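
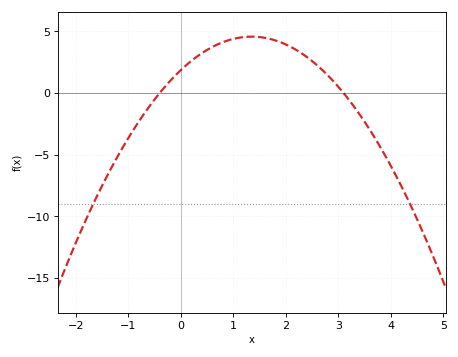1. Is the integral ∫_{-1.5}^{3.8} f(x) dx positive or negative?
positive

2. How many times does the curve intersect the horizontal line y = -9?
2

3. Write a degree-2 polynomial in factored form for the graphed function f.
y = -1.49(x + 0.4)(x - 3.1)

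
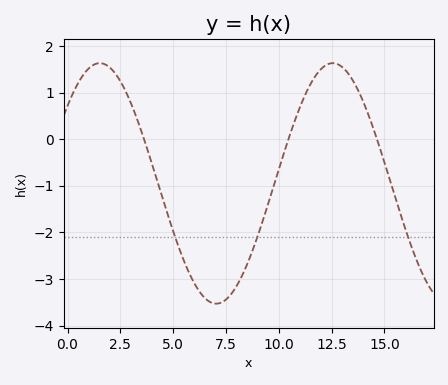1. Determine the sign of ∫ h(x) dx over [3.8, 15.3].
negative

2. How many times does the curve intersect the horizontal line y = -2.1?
3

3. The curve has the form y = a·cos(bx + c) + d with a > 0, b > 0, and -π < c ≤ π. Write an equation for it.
y = 2.58cos(0.57x - 0.87) - 0.95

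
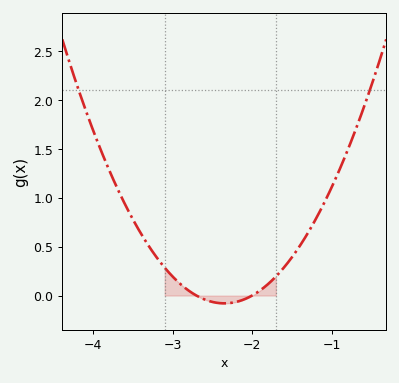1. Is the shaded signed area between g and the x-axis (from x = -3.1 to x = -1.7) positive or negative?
positive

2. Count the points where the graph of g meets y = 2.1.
2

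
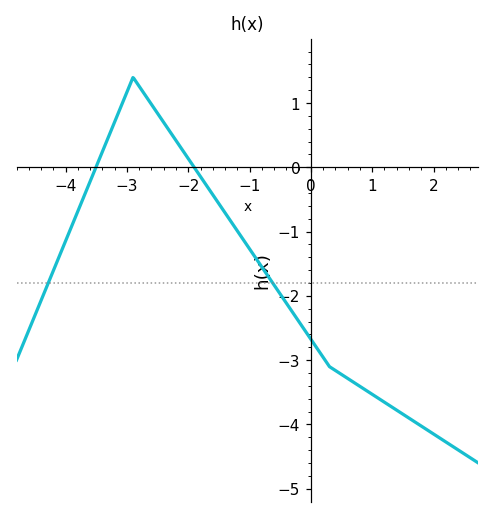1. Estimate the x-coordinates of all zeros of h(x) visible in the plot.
-3.5, -1.9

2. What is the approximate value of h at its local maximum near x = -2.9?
1.4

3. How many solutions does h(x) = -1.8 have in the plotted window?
2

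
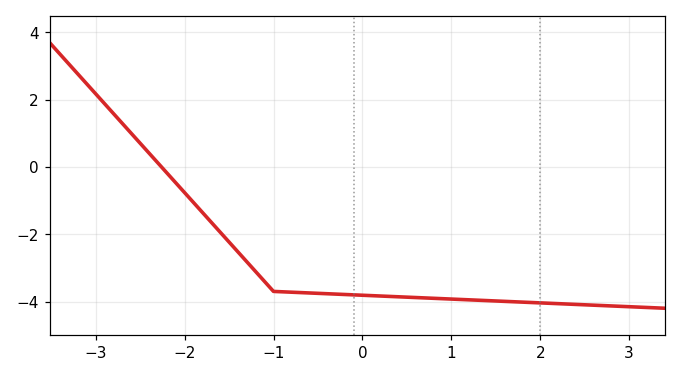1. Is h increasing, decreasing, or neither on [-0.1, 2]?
decreasing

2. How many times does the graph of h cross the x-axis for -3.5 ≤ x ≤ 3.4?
1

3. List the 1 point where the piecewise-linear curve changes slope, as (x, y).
(-1, -3.7)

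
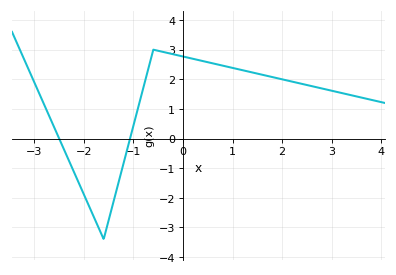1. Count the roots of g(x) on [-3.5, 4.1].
2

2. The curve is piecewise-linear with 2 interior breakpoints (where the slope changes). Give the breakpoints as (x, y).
(-1.6, -3.4); (-0.6, 3)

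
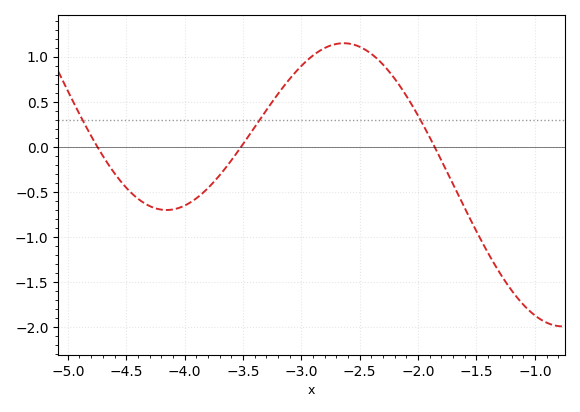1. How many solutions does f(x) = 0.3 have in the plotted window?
3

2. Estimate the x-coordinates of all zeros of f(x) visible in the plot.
-4.7, -3.5, -1.9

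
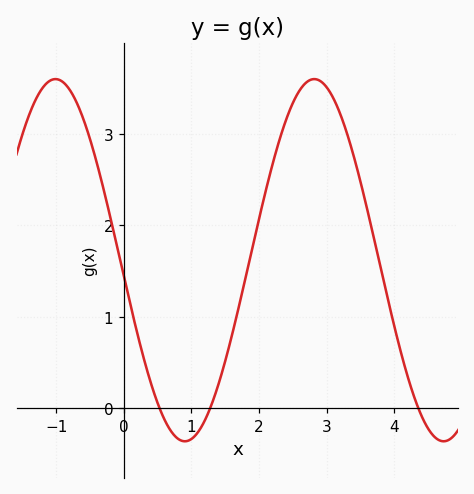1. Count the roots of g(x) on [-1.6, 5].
3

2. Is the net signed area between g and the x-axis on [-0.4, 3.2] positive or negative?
positive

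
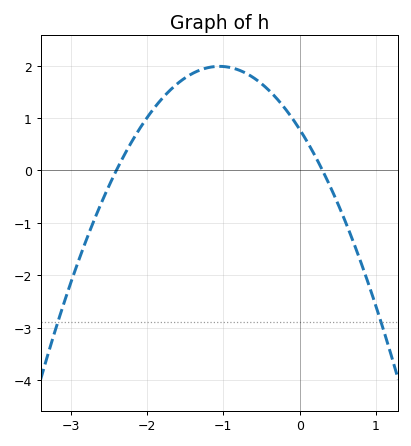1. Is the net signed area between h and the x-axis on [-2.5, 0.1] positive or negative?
positive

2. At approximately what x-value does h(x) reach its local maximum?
-1.05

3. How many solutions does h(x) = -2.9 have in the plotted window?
2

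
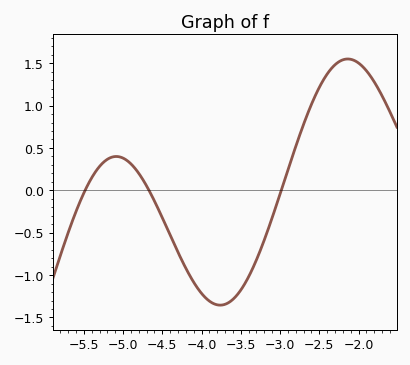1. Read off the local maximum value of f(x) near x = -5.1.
0.4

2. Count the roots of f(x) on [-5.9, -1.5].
3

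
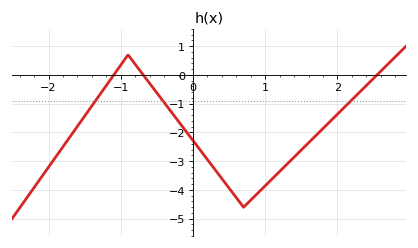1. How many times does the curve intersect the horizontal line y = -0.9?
3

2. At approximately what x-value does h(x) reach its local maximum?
-0.9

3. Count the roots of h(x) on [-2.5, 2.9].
3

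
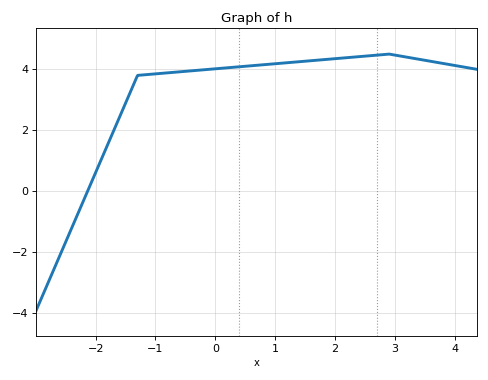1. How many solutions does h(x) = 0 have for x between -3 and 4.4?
1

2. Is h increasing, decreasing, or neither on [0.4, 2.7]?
increasing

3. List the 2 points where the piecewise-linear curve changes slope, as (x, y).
(-1.3, 3.8); (2.9, 4.5)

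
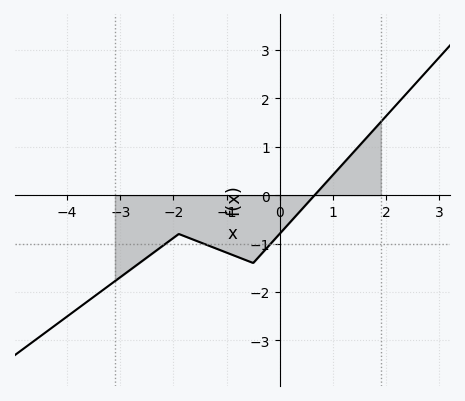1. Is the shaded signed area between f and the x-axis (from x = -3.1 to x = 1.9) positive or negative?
negative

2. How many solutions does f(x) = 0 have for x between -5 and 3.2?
1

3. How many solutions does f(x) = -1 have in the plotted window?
3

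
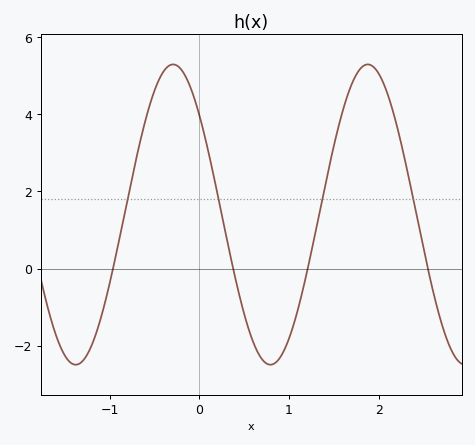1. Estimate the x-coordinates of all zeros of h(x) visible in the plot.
-1, 0.4, 1.2, 2.6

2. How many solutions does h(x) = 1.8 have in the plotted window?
4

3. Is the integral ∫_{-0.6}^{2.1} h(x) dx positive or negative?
positive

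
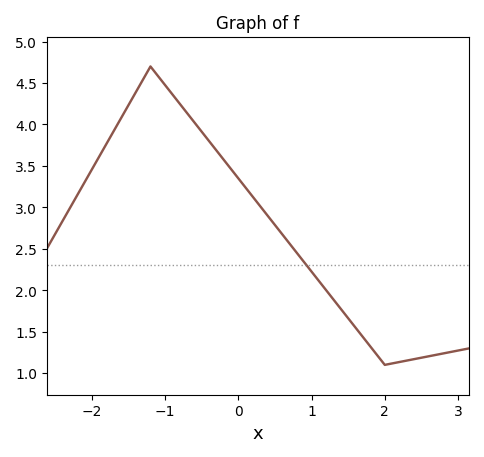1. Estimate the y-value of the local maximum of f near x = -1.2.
4.7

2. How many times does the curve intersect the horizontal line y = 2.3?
1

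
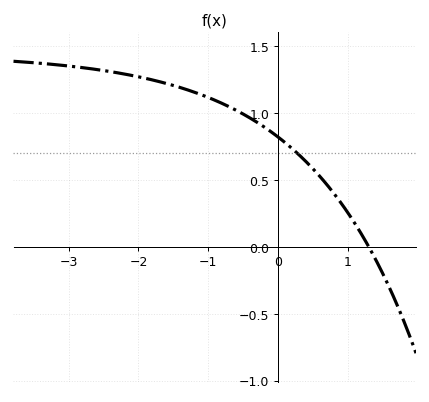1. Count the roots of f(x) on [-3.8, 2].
1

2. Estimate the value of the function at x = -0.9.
1.1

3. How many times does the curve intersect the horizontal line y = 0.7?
1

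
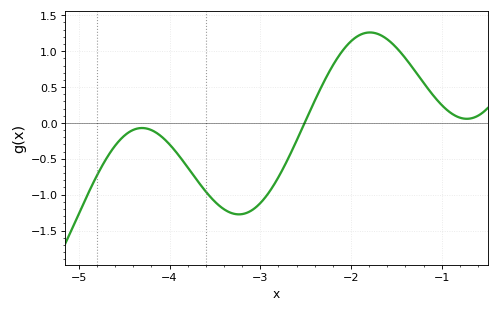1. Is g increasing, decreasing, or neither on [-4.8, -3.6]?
neither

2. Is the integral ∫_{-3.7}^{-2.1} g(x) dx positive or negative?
negative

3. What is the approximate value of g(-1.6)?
1.17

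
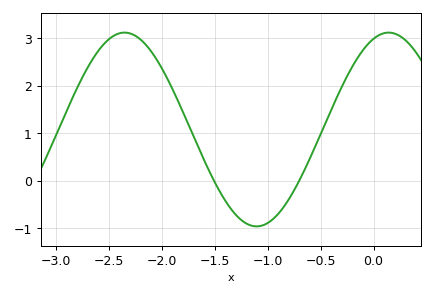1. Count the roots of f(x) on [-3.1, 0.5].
2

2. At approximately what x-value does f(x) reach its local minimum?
-1.1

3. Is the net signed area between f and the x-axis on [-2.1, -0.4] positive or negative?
positive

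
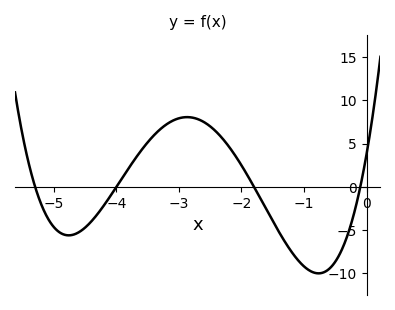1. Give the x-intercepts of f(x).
-5.3, -4, -1.8, -0.1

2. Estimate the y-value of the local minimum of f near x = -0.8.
-10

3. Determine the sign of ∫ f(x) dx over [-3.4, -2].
positive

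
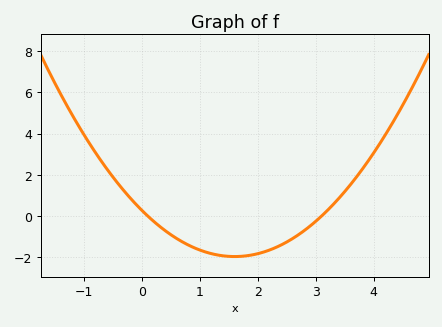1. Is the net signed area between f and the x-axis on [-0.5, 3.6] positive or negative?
negative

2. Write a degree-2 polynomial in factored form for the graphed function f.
y = 0.87(x - 0.1)(x - 3.1)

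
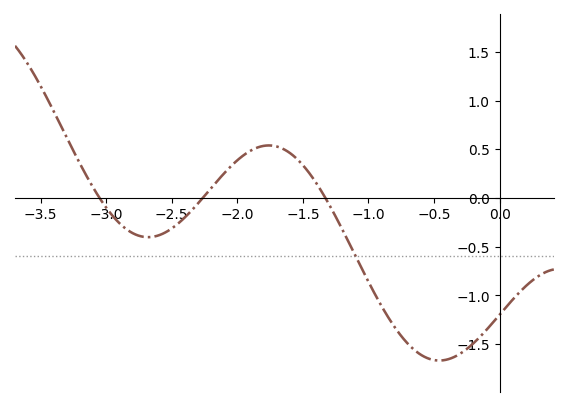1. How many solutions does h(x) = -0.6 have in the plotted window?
1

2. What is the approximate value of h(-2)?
0.4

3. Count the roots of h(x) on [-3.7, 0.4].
3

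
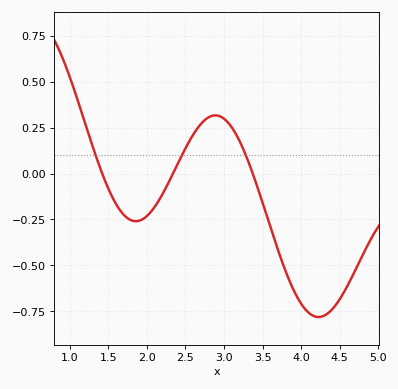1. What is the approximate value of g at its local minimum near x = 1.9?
-0.26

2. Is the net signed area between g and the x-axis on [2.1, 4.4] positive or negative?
negative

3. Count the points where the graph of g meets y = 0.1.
3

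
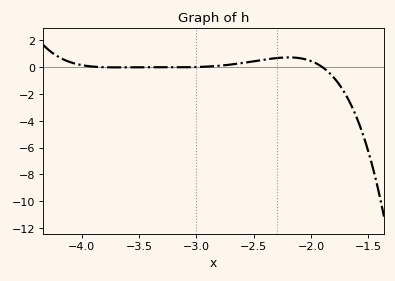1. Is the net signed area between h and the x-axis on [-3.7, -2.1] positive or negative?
positive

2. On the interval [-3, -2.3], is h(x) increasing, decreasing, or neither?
increasing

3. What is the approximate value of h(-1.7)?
-2.02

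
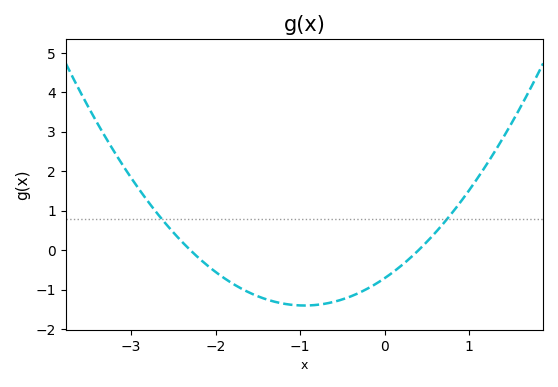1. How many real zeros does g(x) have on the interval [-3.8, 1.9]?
2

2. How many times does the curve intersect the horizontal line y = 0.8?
2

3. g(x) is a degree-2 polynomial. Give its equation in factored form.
y = 0.77(x + 2.3)(x - 0.4)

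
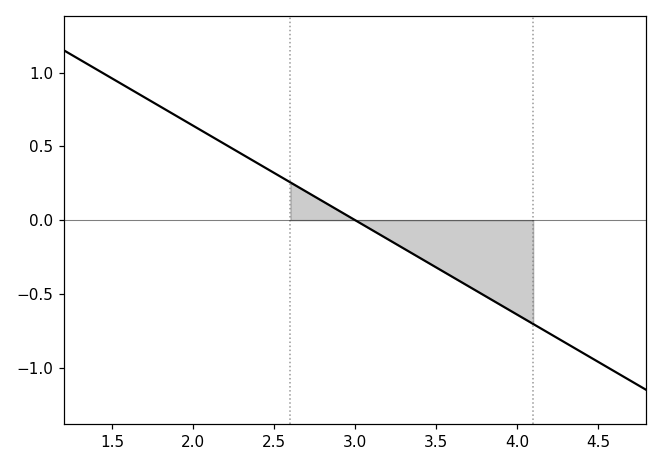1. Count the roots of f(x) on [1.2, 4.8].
1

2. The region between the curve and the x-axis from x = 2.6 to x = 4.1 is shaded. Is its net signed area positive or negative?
negative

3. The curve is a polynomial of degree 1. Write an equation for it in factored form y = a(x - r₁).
y = -0.64(x - 3)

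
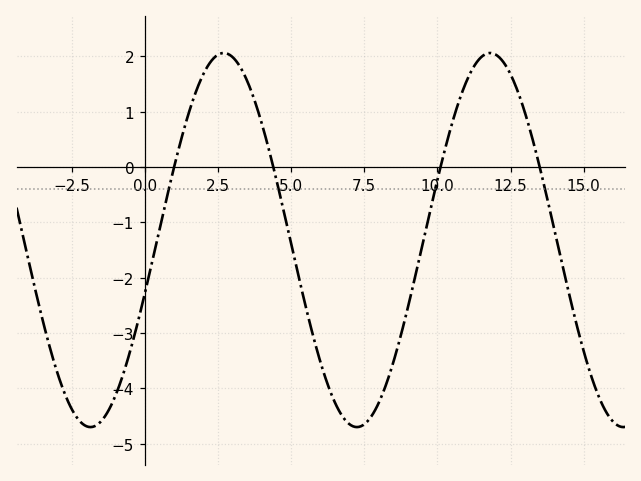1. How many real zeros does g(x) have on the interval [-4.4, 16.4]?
4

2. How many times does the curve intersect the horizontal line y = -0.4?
4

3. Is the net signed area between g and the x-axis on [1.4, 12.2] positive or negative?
negative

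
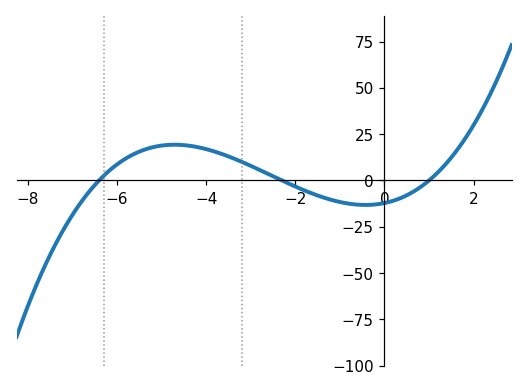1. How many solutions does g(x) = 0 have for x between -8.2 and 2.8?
3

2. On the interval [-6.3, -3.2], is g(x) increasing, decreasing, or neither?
neither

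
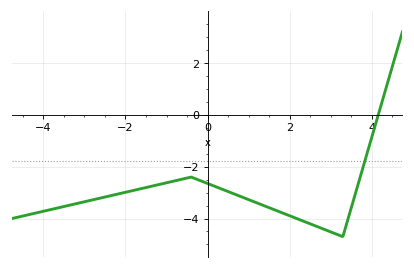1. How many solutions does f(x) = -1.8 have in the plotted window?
1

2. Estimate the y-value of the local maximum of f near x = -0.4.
-2.4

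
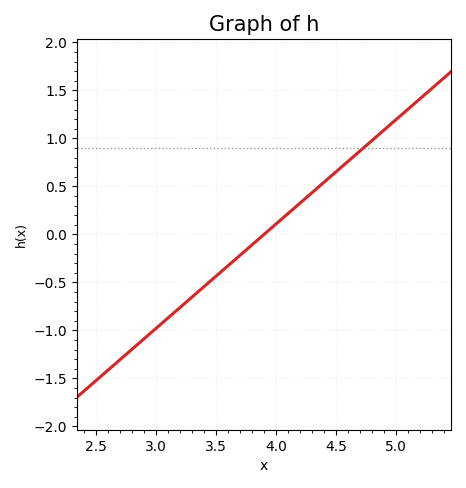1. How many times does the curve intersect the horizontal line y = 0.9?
1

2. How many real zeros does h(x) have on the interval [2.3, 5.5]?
1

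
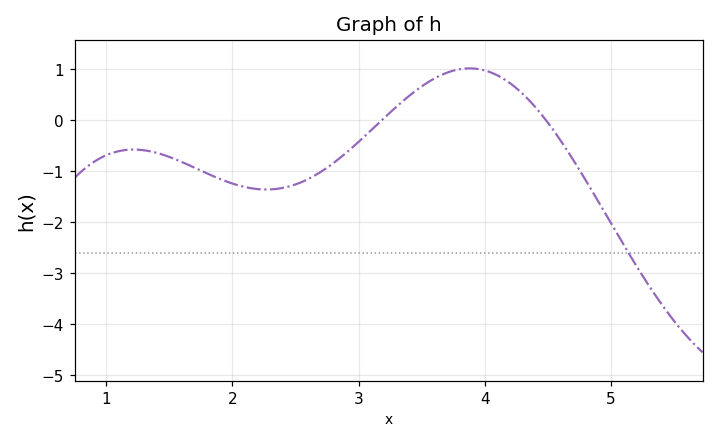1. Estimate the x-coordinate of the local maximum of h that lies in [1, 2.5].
1.2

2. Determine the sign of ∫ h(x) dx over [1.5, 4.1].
negative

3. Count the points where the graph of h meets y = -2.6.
1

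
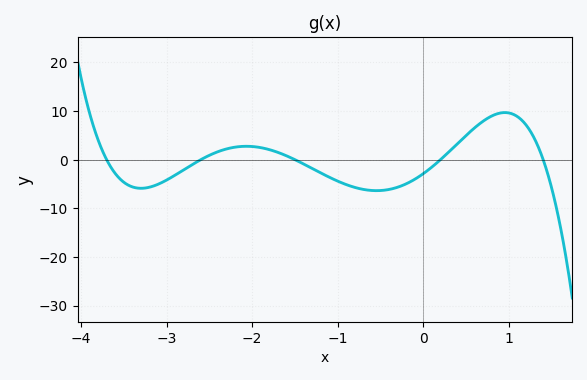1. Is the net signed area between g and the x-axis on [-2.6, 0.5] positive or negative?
negative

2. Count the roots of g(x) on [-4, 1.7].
5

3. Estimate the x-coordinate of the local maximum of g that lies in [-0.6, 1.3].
0.951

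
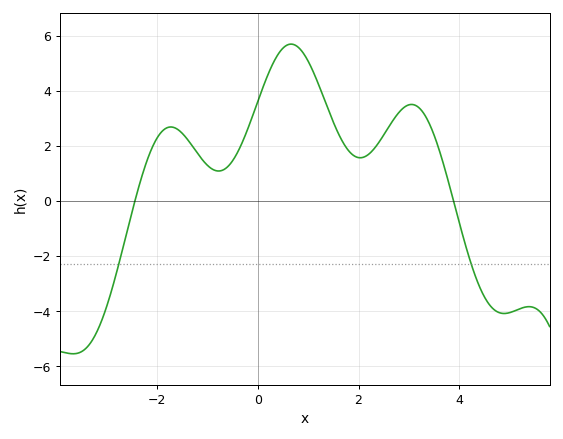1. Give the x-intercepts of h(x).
-2.44, 3.89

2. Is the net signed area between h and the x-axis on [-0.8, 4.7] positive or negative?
positive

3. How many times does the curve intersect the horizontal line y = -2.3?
2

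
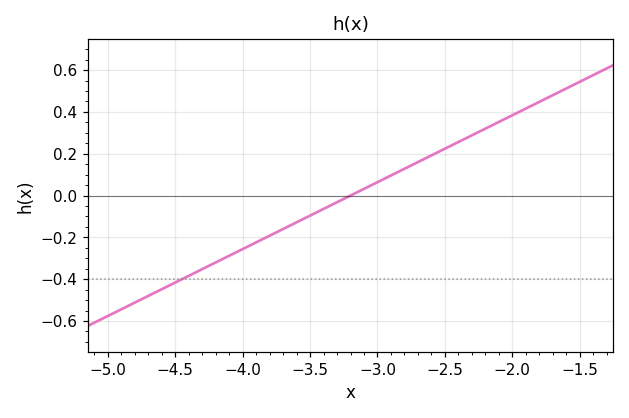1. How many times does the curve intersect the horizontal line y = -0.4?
1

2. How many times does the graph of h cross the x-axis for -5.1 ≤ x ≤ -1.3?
1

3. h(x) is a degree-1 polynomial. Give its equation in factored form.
y = 0.32(x + 3.2)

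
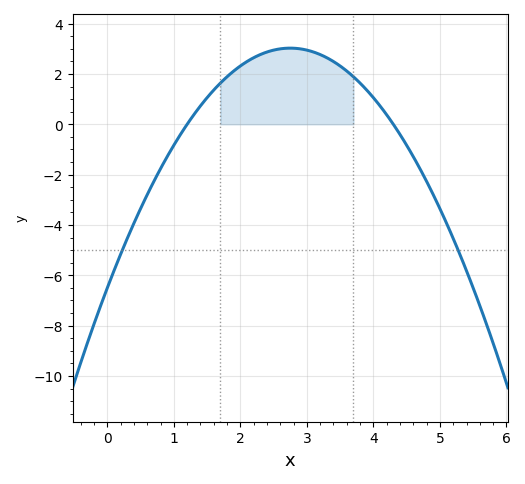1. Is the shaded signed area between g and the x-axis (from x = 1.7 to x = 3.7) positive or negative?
positive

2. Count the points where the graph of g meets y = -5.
2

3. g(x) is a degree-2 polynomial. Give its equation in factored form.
y = -1.26(x - 1.2)(x - 4.3)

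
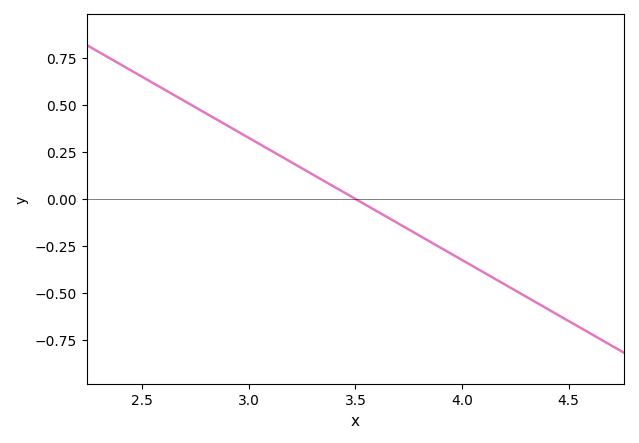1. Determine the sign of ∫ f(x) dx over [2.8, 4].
positive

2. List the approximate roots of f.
3.5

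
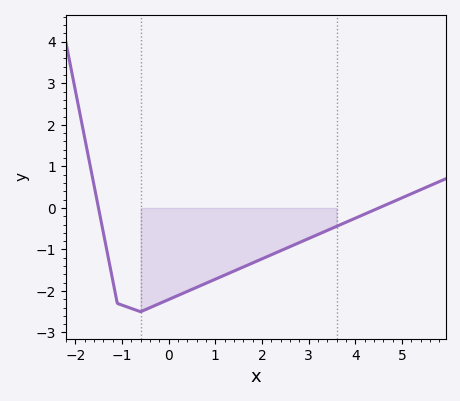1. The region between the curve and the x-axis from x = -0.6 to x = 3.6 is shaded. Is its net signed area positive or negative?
negative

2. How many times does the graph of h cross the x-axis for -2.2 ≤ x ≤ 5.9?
2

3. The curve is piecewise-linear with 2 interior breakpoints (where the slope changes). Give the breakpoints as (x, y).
(-1.1, -2.3); (-0.6, -2.5)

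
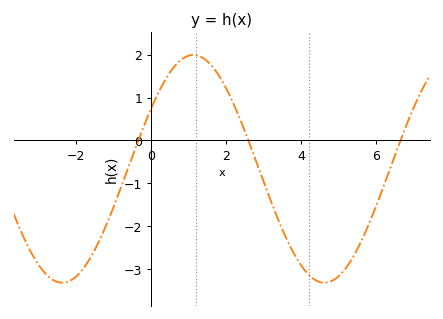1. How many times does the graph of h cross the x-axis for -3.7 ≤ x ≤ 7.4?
3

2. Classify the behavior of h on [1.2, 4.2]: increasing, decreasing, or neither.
decreasing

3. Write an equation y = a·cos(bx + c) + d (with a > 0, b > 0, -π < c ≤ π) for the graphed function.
y = 2.65cos(0.9x - 1.02) - 0.66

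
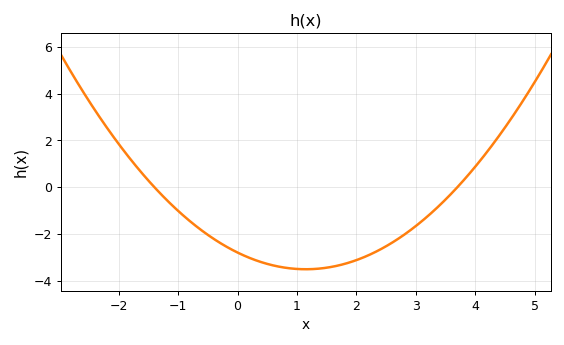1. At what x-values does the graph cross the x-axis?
-1.4, 3.7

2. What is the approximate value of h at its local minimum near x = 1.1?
-3.51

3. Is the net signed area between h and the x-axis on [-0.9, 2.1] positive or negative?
negative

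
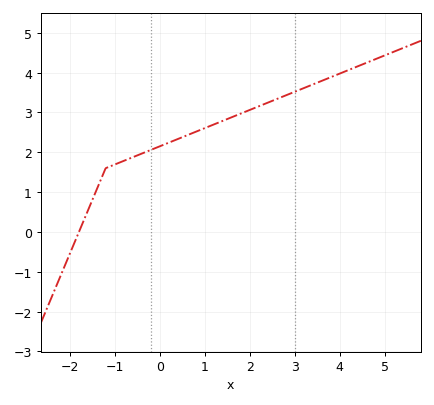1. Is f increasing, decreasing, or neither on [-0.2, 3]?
increasing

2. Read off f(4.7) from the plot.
4.3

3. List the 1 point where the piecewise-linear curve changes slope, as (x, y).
(-1.2, 1.6)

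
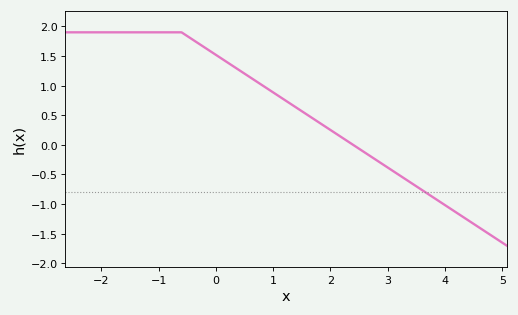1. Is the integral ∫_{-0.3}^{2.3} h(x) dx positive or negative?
positive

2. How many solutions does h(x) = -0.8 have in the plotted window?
1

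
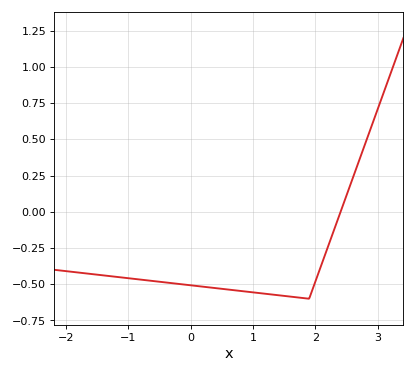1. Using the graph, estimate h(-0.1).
-0.5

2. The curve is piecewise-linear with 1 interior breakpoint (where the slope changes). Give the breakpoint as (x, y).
(1.9, -0.6)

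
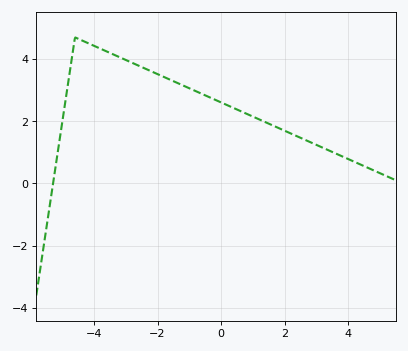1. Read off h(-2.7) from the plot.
3.8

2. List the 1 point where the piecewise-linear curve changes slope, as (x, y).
(-4.6, 4.7)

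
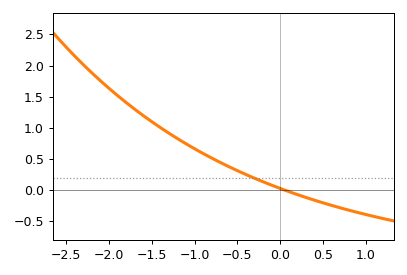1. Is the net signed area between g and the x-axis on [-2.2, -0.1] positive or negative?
positive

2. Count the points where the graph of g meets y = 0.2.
1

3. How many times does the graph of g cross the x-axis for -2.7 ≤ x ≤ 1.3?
1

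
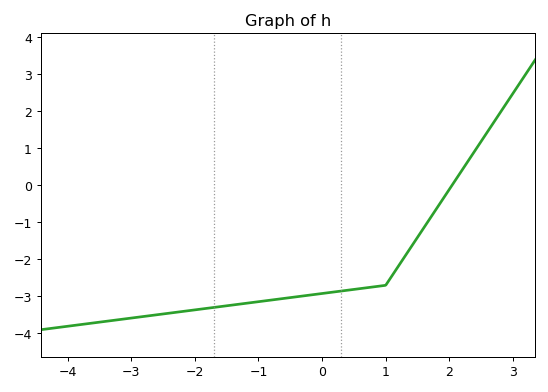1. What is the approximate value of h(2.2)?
0.4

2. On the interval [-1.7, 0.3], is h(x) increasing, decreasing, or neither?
increasing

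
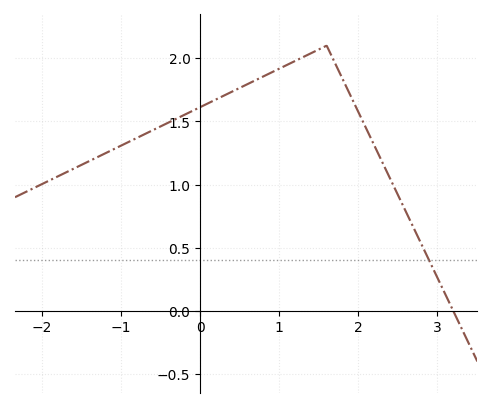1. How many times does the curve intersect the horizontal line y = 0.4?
1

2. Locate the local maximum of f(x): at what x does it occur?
1.6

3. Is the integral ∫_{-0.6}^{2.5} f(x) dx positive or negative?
positive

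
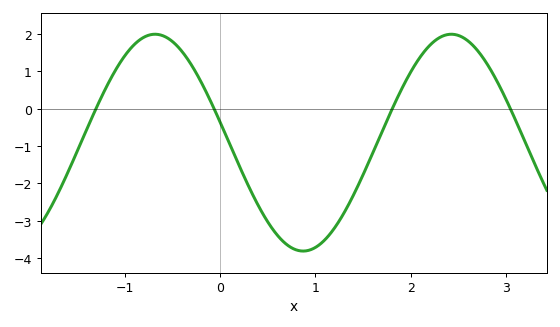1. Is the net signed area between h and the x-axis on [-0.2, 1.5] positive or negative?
negative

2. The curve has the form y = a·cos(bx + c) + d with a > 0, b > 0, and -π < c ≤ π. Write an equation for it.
y = 2.9cos(2x + 1.4) - 0.91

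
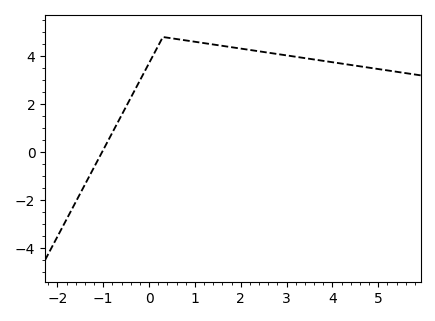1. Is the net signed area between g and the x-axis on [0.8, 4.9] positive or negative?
positive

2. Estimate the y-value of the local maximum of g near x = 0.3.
4.8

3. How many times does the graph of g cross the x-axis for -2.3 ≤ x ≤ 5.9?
1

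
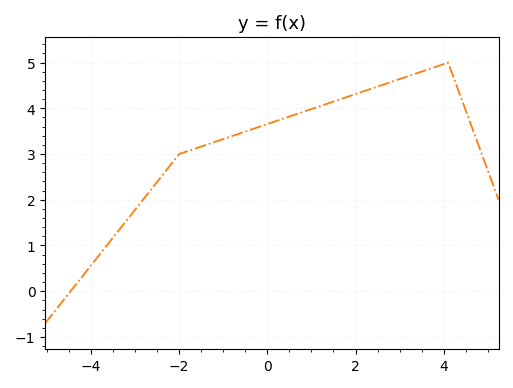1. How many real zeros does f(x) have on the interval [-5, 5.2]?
1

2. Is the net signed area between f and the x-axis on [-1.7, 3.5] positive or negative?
positive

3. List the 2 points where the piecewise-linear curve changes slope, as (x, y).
(-2, 3); (4.1, 5)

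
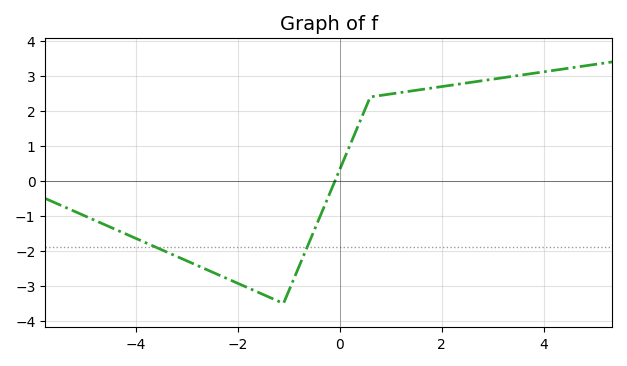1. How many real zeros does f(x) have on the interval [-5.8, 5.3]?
1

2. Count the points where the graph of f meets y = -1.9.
2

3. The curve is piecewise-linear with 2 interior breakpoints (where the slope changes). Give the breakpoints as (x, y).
(-1.1, -3.5); (0.6, 2.4)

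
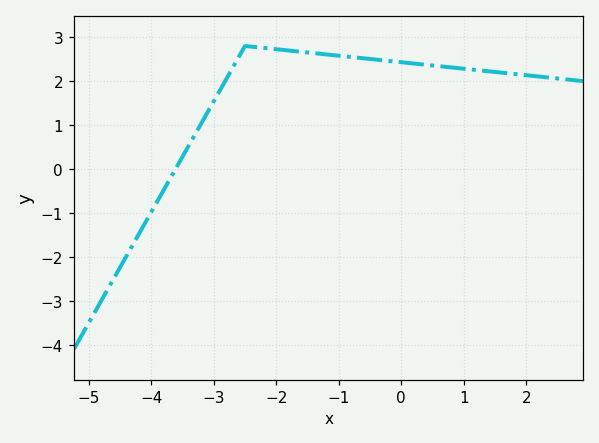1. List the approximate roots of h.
-3.6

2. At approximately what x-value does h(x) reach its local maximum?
-2.4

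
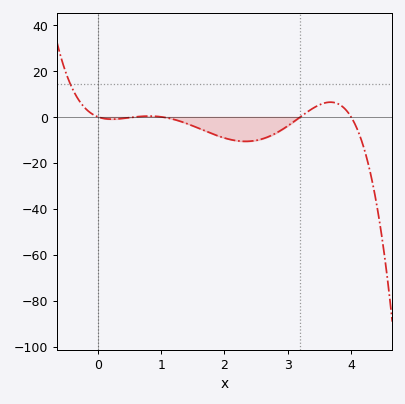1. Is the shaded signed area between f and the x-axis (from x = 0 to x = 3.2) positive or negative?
negative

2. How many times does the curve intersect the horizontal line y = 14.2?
1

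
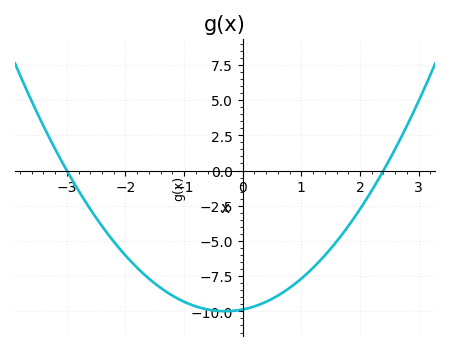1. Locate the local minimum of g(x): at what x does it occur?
-0.3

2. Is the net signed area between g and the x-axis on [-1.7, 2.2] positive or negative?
negative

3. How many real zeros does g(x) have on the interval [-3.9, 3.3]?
2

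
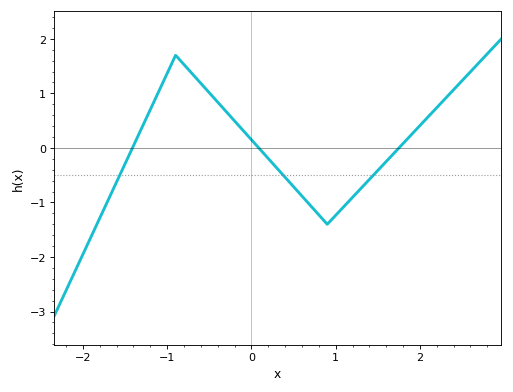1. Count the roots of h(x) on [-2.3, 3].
3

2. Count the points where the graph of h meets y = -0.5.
3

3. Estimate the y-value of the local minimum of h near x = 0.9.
-1.4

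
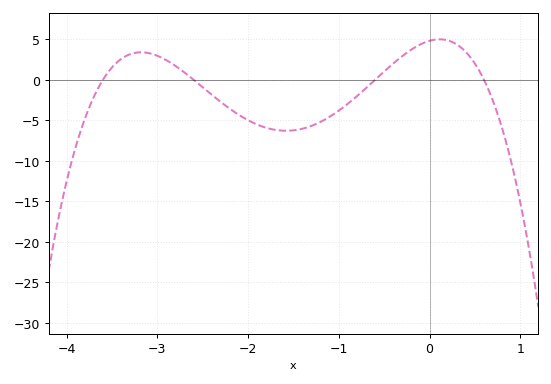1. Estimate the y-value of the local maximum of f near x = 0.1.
5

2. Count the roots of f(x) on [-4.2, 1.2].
4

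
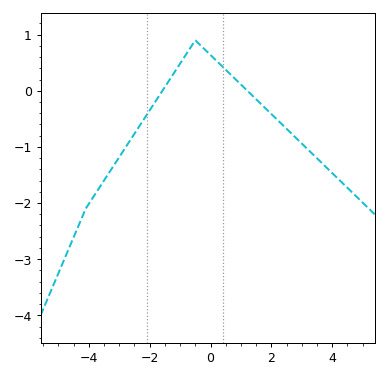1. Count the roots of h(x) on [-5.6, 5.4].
2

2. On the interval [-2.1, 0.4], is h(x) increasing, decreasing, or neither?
neither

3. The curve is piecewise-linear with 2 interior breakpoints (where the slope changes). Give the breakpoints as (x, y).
(-4.1, -2.1); (-0.5, 0.9)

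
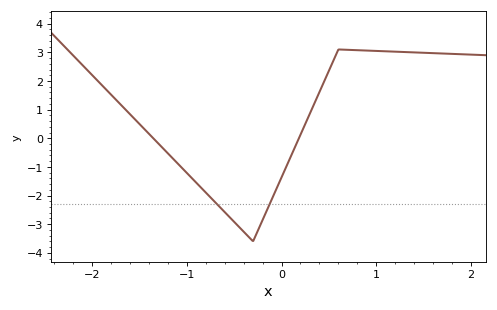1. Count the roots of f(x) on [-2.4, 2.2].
2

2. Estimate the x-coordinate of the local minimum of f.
-0.3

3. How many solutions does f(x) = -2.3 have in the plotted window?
2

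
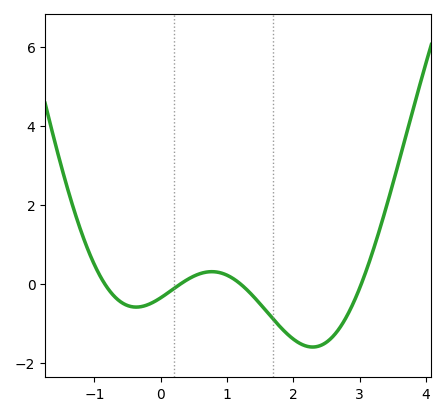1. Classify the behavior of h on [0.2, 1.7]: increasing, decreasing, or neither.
neither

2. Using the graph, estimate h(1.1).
0.125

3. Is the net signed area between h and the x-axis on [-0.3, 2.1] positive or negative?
negative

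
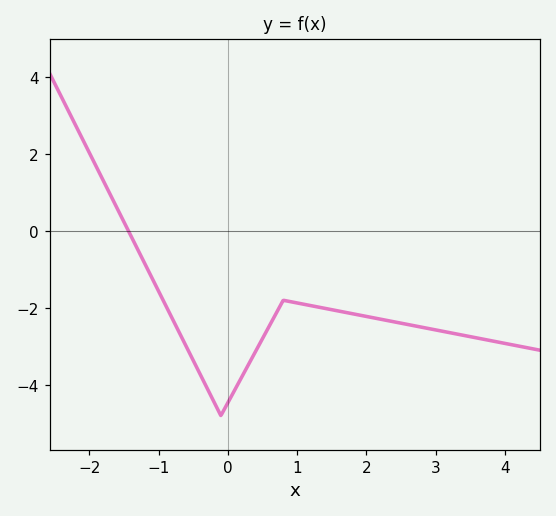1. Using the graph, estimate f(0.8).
-1.8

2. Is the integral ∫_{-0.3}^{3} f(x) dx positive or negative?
negative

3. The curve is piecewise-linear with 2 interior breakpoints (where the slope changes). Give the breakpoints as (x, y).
(-0.1, -4.8); (0.8, -1.8)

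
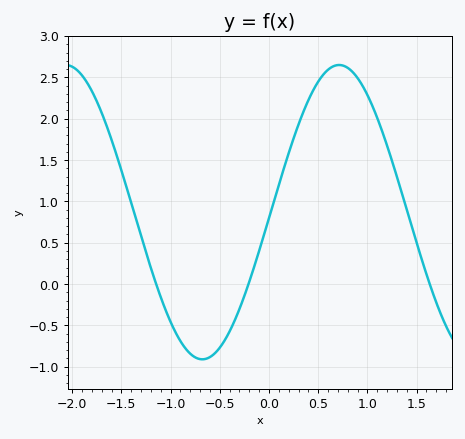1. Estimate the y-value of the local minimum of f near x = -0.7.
-0.91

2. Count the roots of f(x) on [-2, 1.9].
3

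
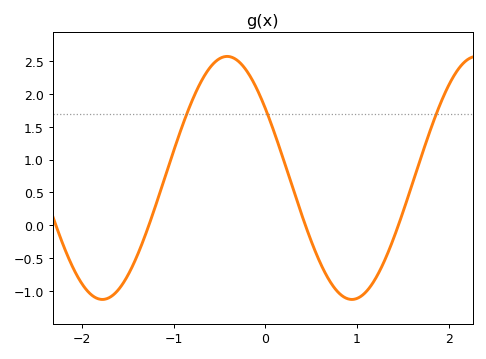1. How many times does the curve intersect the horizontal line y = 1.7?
3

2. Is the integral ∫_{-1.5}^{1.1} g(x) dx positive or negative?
positive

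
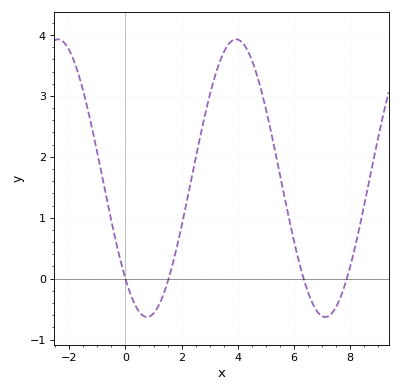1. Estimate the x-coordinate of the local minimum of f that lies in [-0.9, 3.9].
0.8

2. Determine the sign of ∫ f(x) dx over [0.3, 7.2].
positive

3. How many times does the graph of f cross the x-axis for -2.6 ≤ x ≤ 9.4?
4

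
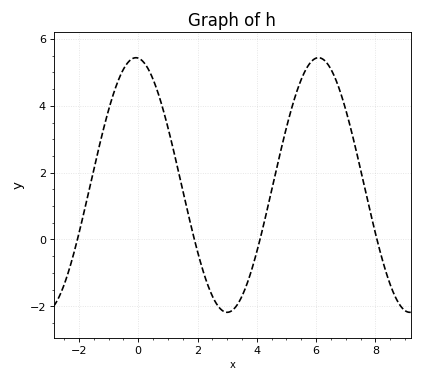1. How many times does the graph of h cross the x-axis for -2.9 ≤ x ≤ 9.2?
4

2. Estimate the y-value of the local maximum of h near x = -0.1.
5.44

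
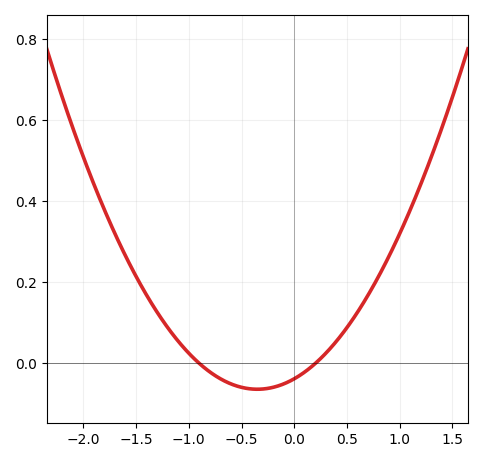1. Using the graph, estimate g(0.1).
-0.02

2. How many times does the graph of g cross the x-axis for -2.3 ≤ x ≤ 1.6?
2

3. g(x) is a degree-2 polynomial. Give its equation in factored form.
y = 0.21(x + 0.9)(x - 0.2)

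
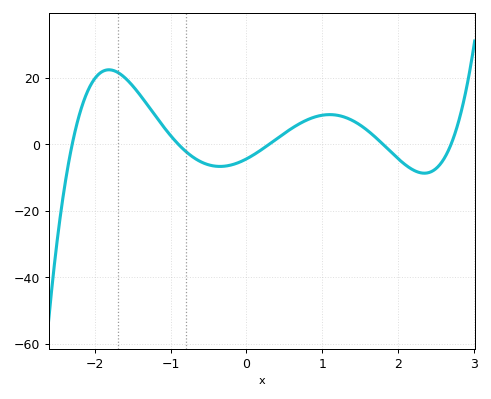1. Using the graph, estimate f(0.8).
8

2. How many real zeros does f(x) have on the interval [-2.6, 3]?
5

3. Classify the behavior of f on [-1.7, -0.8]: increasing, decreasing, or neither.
decreasing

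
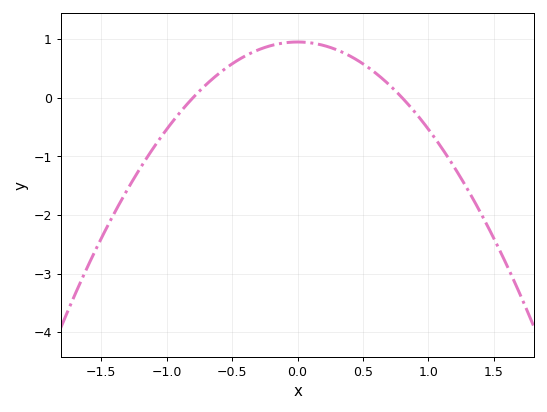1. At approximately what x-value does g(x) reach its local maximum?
0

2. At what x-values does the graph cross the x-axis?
-0.8, 0.8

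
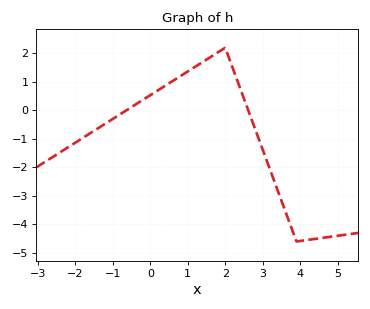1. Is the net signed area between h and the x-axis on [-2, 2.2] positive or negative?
positive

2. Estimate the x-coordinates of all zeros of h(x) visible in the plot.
-0.6, 2.6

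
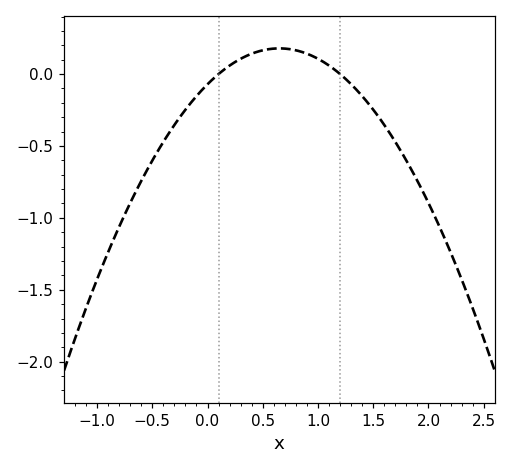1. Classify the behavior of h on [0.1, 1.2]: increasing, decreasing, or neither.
neither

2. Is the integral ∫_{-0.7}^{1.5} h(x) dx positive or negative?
negative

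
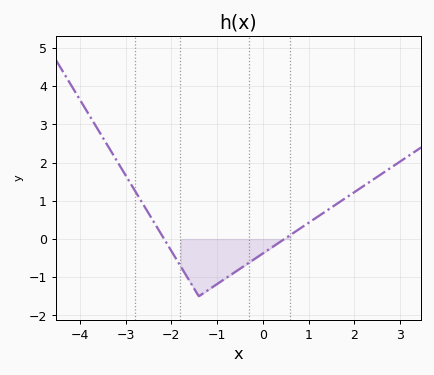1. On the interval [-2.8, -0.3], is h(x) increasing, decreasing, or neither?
neither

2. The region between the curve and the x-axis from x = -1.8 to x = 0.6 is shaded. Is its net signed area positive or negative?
negative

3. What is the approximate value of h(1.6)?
0.9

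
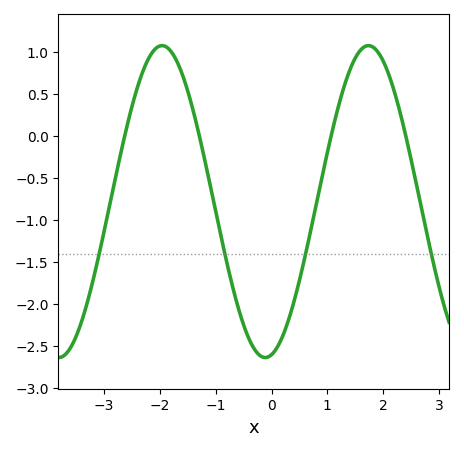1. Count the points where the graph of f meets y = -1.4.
4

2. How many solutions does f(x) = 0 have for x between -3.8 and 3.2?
4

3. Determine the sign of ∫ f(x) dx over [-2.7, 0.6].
negative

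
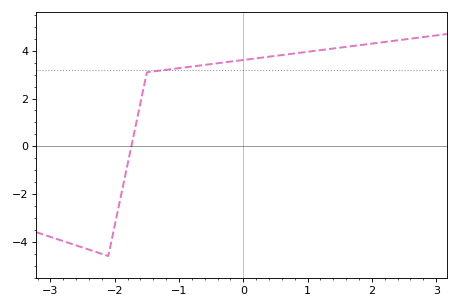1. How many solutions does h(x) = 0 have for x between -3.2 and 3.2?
1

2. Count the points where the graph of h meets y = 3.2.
1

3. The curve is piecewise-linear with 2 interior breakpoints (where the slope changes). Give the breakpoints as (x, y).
(-2.1, -4.6); (-1.5, 3.1)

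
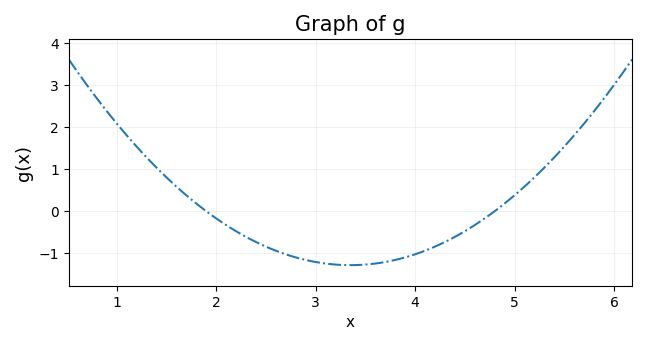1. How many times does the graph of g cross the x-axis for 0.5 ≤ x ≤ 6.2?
2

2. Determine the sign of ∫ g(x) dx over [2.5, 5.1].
negative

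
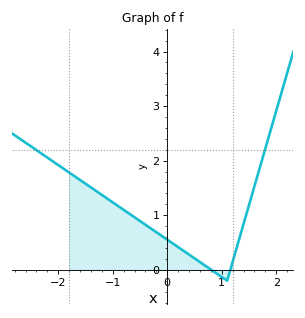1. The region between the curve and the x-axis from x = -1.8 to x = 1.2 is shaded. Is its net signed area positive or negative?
positive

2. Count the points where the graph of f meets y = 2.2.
2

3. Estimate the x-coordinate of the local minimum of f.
1.1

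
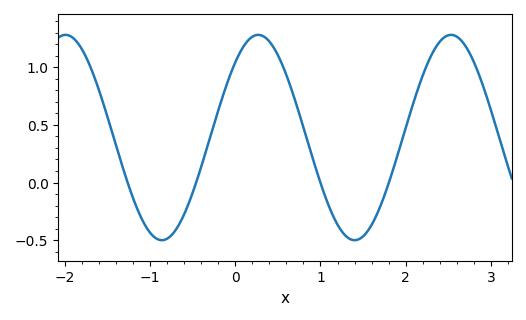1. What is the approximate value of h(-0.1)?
0.85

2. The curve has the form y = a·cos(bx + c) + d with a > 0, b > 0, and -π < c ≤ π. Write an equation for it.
y = 0.89cos(2.8x - 0.75) + 0.39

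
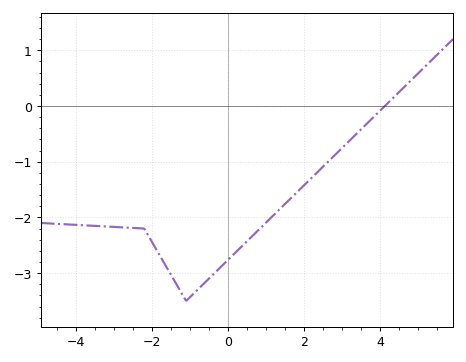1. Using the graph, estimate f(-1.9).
-2.6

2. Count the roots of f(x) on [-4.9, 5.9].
1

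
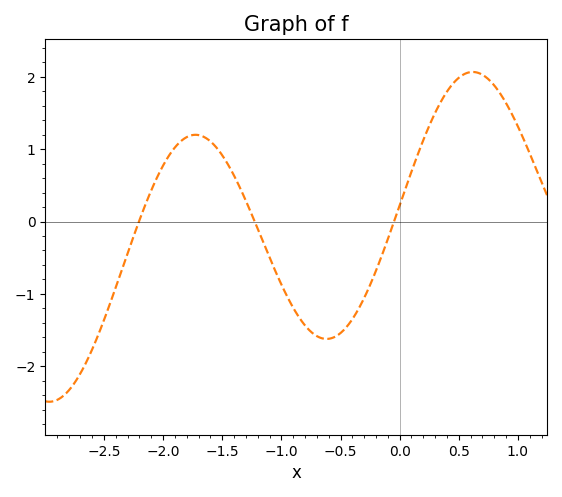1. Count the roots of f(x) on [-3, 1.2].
3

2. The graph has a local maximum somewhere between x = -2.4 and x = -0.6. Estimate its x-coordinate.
-1.73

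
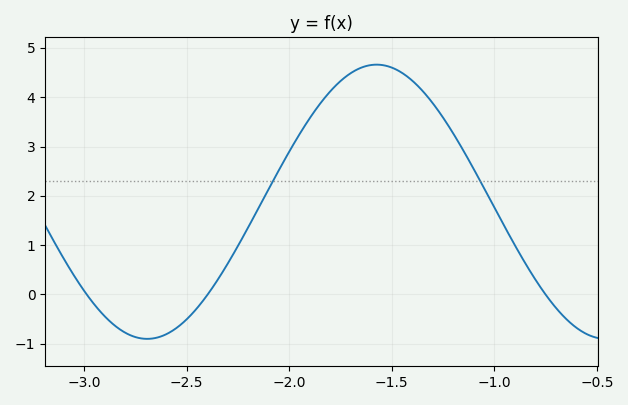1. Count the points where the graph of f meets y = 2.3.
2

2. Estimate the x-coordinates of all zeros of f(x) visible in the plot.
-3, -2.4, -0.75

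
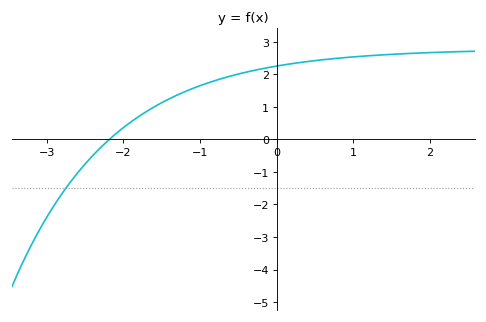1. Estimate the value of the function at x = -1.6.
0.992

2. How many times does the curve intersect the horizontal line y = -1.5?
1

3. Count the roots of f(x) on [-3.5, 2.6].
1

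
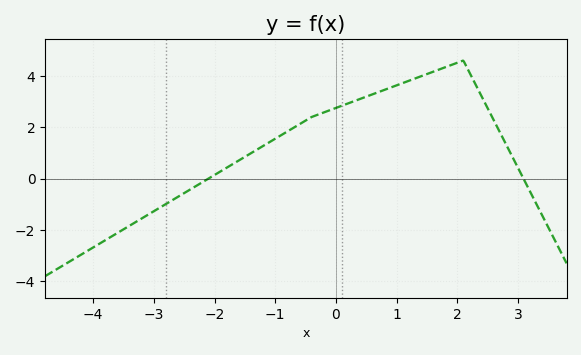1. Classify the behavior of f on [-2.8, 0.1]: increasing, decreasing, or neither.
increasing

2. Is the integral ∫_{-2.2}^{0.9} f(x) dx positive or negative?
positive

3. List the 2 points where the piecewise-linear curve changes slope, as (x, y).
(-0.4, 2.4); (2.1, 4.6)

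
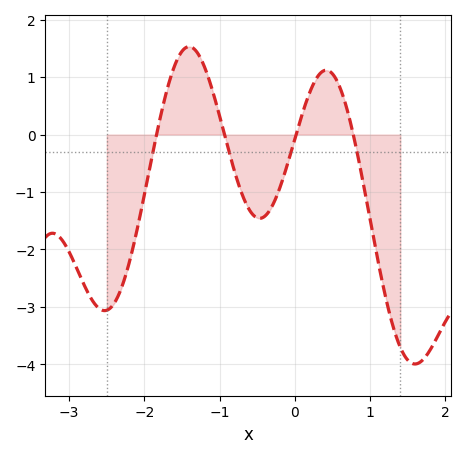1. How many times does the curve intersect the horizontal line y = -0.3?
4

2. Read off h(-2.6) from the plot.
-3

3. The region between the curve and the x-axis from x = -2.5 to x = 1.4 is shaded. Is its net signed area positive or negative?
negative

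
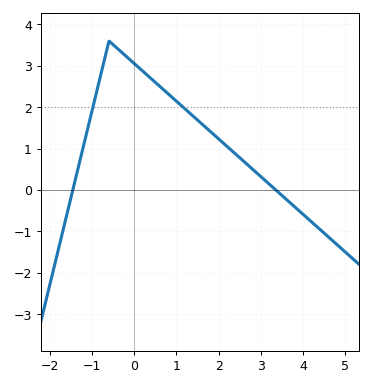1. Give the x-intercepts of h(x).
-1.4, 3.4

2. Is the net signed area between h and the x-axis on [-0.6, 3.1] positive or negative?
positive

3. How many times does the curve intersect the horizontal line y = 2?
2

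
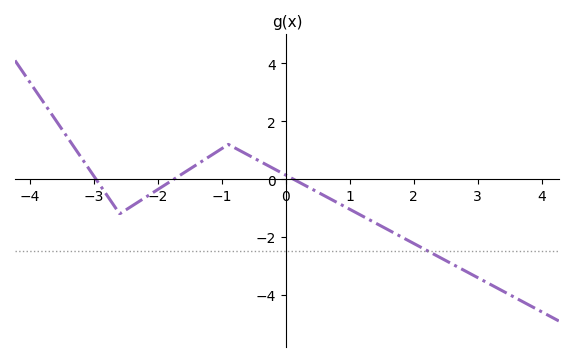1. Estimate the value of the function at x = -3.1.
0.4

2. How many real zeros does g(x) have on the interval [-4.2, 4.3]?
3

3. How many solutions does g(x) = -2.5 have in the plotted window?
1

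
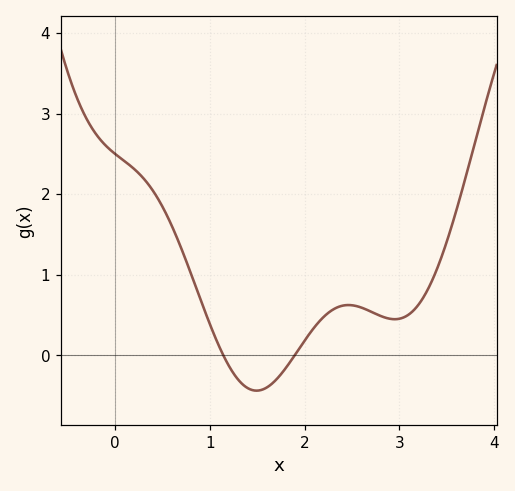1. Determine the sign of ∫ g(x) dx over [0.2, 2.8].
positive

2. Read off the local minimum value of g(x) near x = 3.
0.4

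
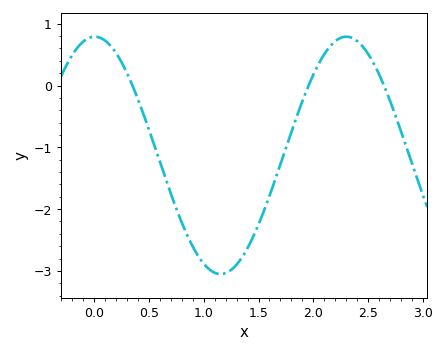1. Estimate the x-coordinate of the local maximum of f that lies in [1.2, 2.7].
2.3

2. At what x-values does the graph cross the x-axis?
0.351, 1.96, 2.64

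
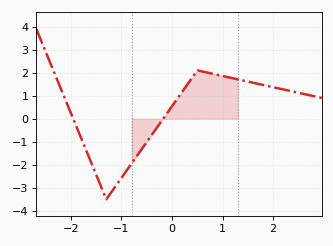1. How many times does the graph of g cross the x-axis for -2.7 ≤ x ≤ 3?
2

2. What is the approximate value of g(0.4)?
1.8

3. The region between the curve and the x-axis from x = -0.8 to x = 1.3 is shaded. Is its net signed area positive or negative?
positive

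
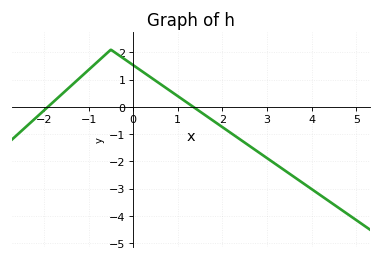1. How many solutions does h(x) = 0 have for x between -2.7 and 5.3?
2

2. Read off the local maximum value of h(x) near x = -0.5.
2.1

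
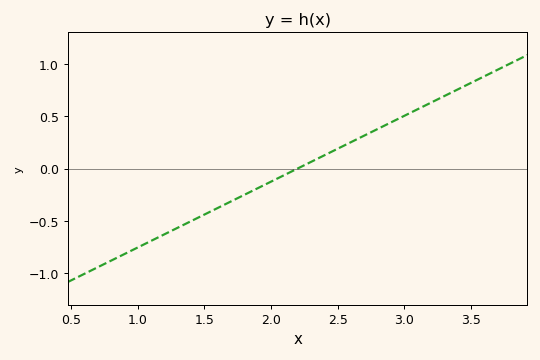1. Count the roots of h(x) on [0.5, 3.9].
1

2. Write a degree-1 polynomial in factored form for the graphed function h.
y = 0.63(x - 2.2)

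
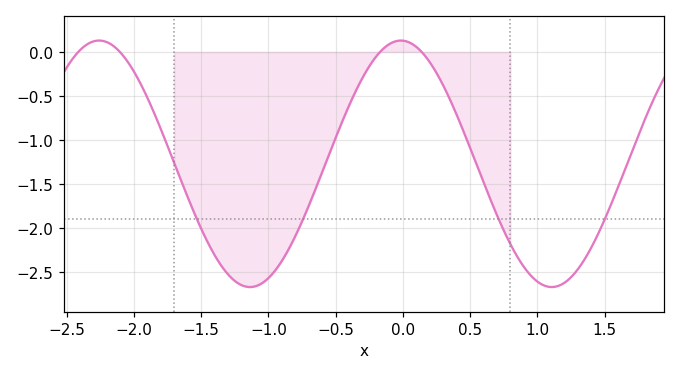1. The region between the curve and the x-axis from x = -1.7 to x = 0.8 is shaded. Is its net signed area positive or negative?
negative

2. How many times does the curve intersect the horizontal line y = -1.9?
4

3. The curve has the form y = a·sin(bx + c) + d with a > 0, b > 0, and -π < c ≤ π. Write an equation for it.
y = 1.4sin(2.8x + 1.6) - 1.27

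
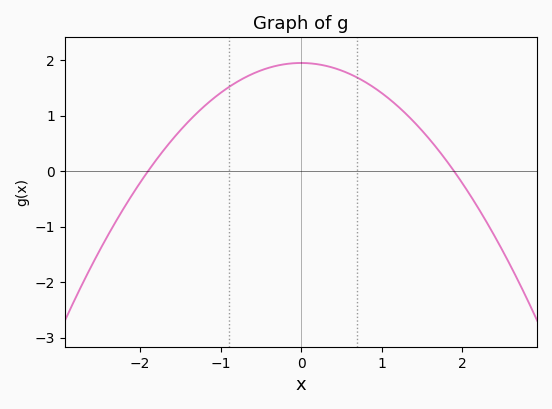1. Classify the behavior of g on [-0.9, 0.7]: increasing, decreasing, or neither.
neither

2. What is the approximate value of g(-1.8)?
0.2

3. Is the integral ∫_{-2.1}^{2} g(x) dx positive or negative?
positive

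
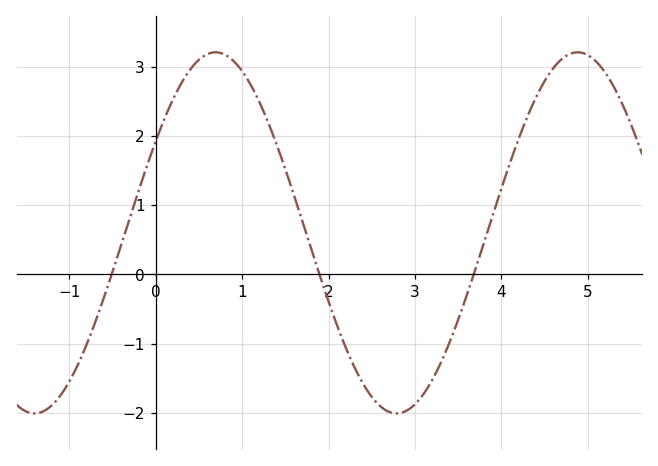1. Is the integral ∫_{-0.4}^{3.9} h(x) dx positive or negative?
positive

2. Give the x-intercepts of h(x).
-0.509, 1.89, 3.68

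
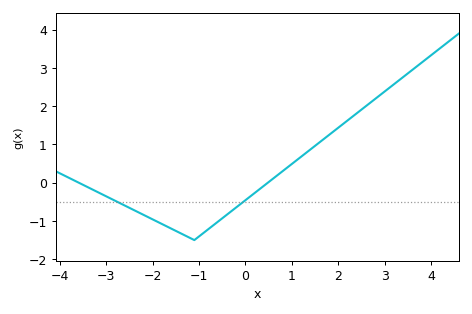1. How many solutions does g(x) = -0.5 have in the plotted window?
2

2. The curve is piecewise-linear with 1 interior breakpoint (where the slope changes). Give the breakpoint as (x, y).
(-1.1, -1.5)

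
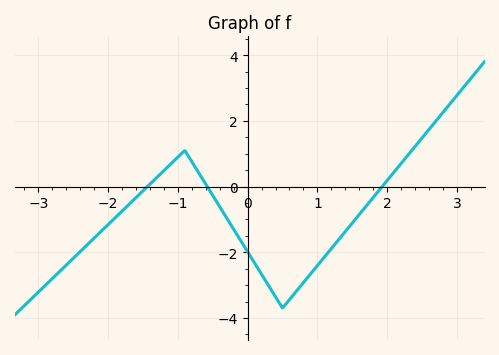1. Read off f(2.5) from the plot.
1.48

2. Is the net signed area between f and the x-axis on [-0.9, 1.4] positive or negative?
negative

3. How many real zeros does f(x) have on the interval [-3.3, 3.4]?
3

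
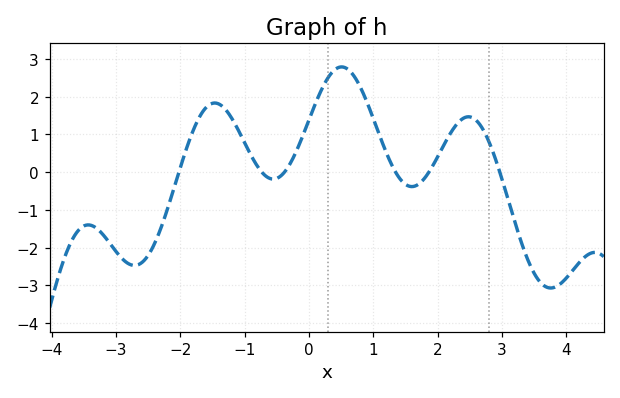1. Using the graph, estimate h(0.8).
2.3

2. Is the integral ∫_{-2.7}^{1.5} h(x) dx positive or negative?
positive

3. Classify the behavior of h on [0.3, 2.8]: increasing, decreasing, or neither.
neither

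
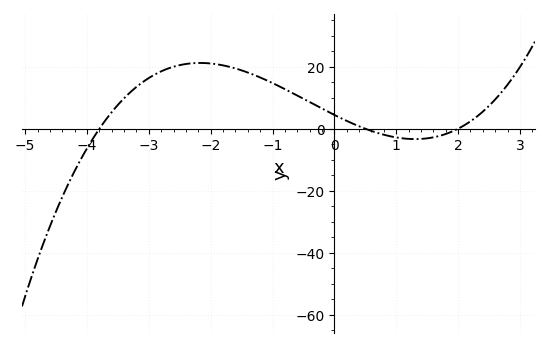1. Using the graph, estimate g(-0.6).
10.7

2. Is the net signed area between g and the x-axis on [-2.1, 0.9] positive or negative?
positive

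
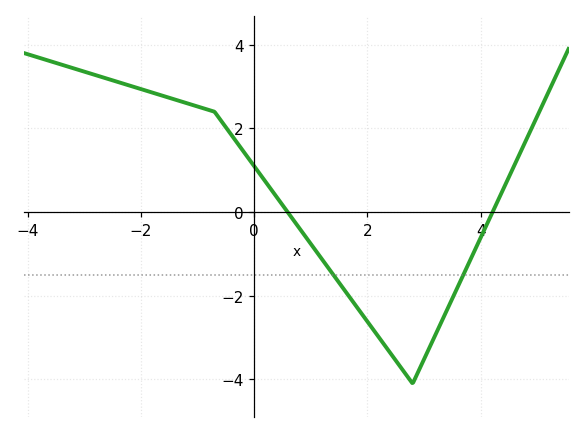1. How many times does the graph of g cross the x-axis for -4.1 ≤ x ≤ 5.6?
2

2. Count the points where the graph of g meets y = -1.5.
2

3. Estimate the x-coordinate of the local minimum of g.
2.8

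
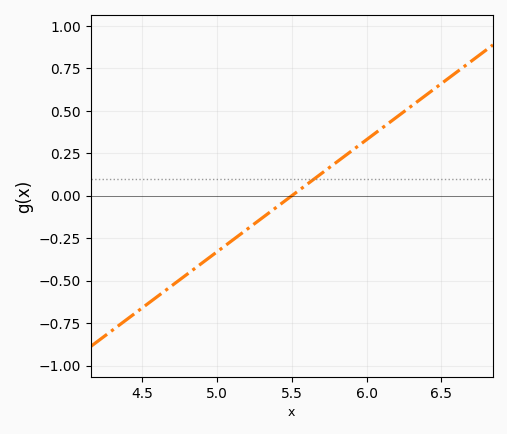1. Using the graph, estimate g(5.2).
-0.2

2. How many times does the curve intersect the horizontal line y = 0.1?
1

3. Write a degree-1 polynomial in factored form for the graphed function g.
y = 0.66(x - 5.5)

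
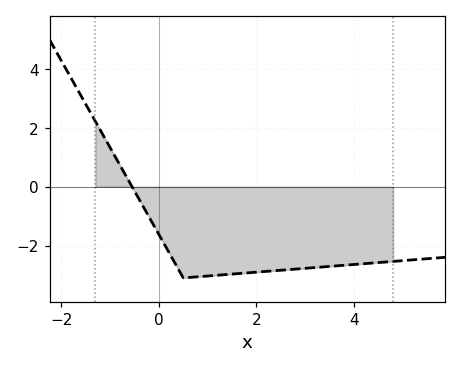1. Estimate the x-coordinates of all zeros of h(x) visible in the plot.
-0.6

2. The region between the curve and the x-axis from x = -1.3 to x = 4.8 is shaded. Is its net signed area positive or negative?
negative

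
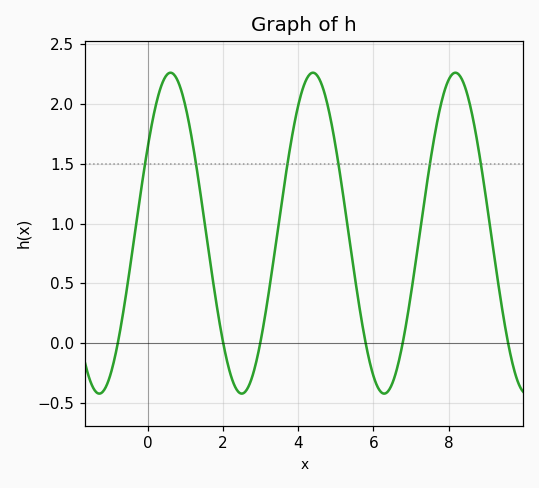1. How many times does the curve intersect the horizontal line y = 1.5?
6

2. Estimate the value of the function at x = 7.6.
1.69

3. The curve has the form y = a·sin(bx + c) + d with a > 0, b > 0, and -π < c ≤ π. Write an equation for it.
y = 1.34sin(1.66x + 0.562) + 0.92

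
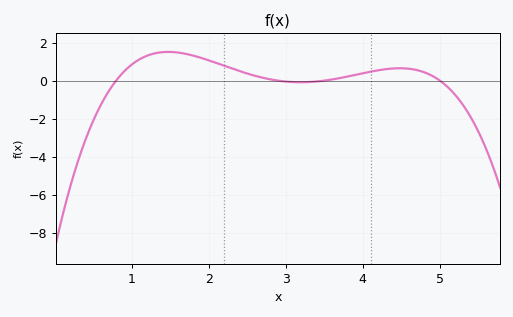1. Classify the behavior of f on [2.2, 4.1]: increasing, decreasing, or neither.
neither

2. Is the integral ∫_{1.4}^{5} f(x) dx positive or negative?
positive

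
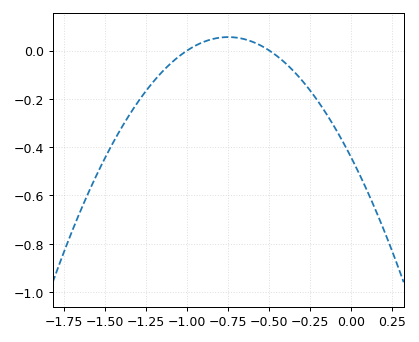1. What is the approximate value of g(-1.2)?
-0.12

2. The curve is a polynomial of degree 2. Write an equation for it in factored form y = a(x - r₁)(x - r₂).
y = -0.89(x + 1)(x + 0.5)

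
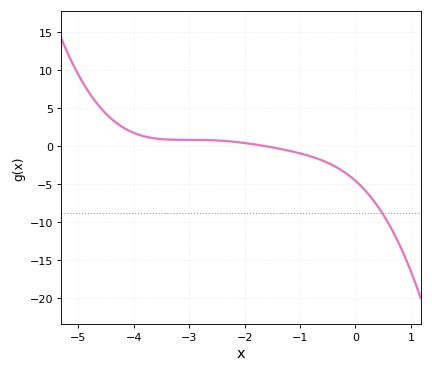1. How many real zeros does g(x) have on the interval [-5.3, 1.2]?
1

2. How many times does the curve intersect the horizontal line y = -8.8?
1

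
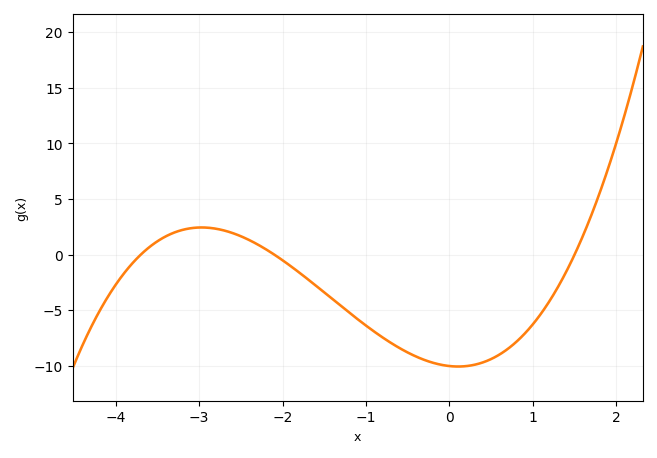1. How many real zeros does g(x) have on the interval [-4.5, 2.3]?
3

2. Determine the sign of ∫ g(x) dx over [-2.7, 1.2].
negative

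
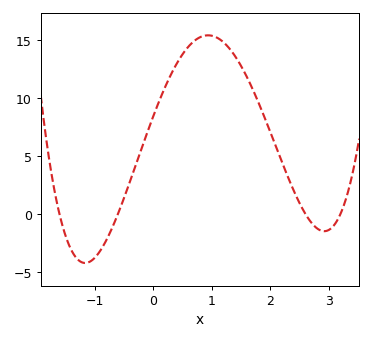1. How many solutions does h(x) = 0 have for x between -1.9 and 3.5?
4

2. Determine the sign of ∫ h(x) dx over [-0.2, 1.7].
positive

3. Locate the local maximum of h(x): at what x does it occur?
0.939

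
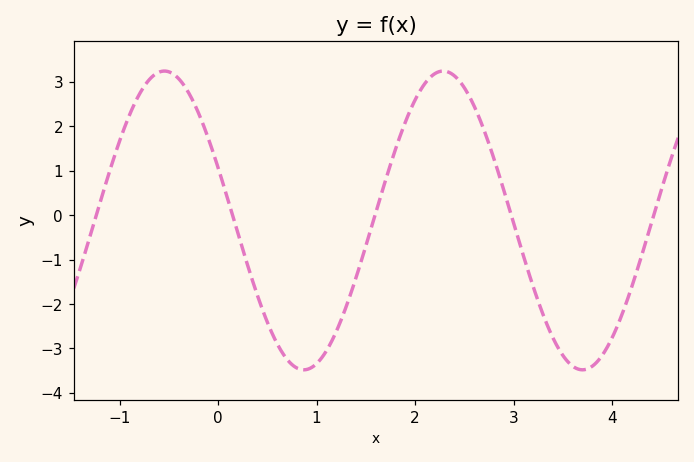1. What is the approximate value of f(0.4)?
-1.8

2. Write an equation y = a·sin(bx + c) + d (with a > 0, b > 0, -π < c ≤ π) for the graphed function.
y = 3.36sin(2.2x + 2.8) - 0.12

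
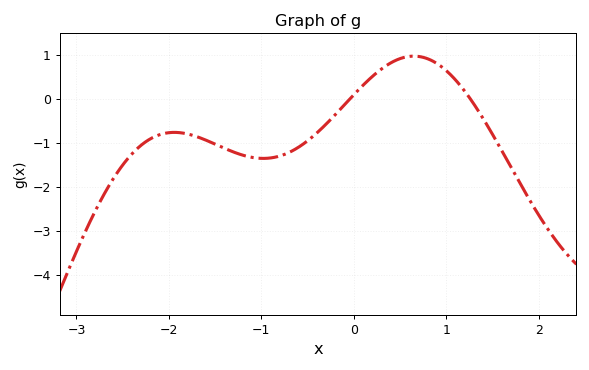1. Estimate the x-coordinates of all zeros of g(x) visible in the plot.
-0.04, 1.26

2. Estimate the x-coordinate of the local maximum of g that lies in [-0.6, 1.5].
0.65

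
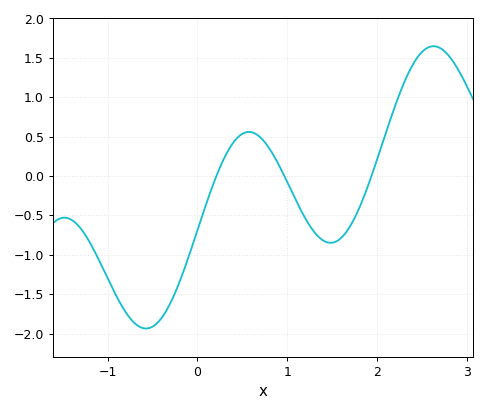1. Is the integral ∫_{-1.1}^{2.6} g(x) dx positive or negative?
negative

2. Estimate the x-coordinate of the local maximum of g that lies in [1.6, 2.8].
2.6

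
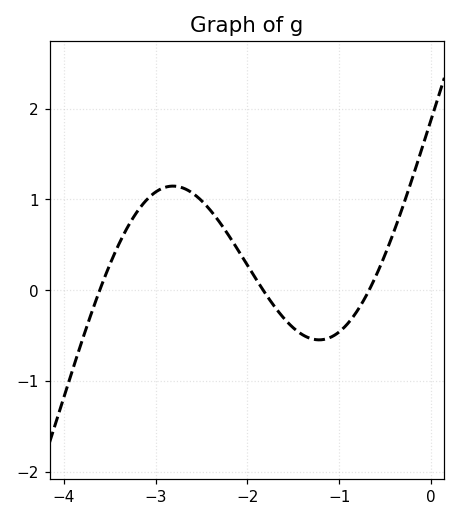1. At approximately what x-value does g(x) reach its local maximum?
-2.81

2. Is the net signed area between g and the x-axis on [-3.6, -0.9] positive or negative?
positive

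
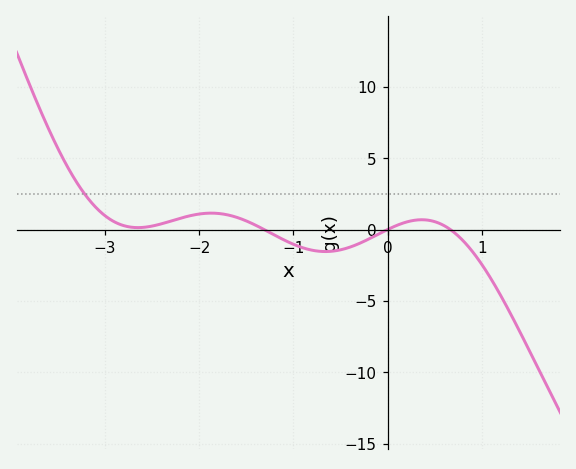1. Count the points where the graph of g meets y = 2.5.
1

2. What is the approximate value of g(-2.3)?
0.5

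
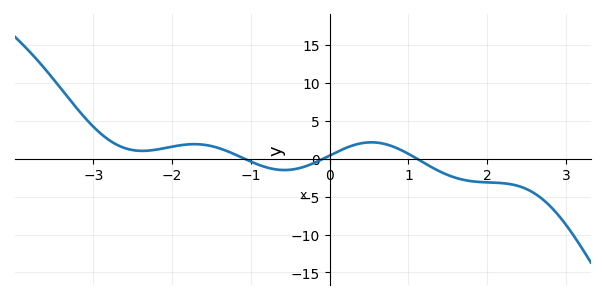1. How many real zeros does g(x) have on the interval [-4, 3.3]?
3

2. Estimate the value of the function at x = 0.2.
1.5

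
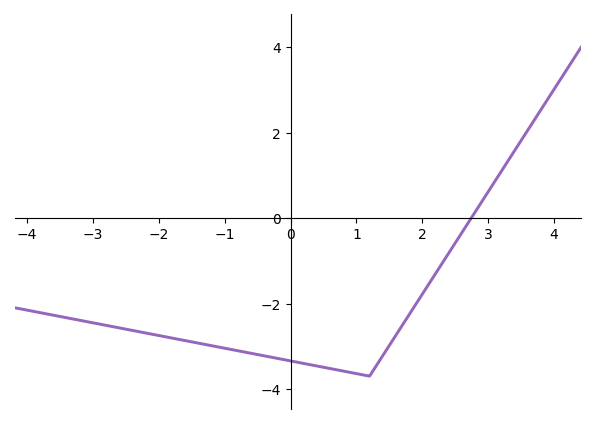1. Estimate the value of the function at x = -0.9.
-3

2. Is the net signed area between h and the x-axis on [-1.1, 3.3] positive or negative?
negative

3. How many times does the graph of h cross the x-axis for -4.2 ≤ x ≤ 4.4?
1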